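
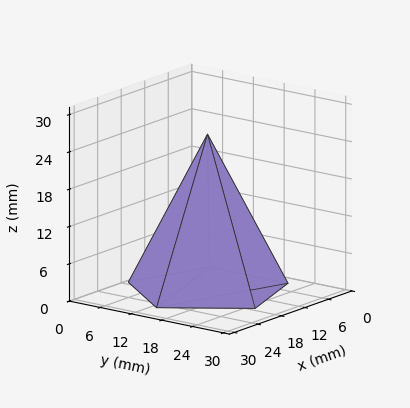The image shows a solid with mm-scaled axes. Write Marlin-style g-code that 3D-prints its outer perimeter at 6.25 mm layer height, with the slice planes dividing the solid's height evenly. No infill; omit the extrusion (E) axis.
Reading the render: the shape is a regular 5-sided pyramid, base circumscribed radius ≈ 13 mm, apex at z ≈ 25 mm (dimensions read to the nearest mm from the axis ticks). For the g-code, the solid's height is divided into equal slices at the stated Δz and each level perimeter traced with G1 moves after a G0 lift.

; perimeter-only toolpath
G21 ; units = mm
G90 ; absolute positioning
G28 ; home
; layer 1
G0 Z6.25
G0 X22.75 Y13.00
G1 X16.02 Y22.27
G1 X5.11 Y18.73
G1 X5.11 Y7.27
G1 X16.02 Y3.73
G1 X22.75 Y13.00
; layer 2
G0 Z12.50
G0 X19.50 Y13.00
G1 X15.01 Y19.18
G1 X7.74 Y16.82
G1 X7.74 Y9.18
G1 X15.01 Y6.82
G1 X19.50 Y13.00
; layer 3
G0 Z18.75
G0 X16.25 Y13.00
G1 X14.00 Y16.09
G1 X10.37 Y14.91
G1 X10.37 Y11.09
G1 X14.00 Y9.91
G1 X16.25 Y13.00
M2 ; end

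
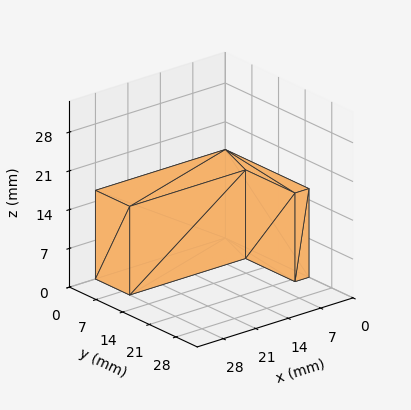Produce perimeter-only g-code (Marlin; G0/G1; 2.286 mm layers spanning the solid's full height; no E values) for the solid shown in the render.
Reading the render: the shape is an L-shaped prism: outer 28 × 22 mm, arm thicknesses ≈ 9 mm (horizontal) and 3 mm (vertical), extruded 16 mm in z (dimensions read to the nearest mm from the axis ticks). For the g-code, the solid's height is divided into equal slices at the stated Δz and each level perimeter traced with G1 moves after a G0 lift.

; perimeter-only toolpath
G21 ; units = mm
G90 ; absolute positioning
G28 ; home
; layer 1
G0 Z2.286
G0 X0.000 Y0.000
G1 X28.000 Y0.000
G1 X28.000 Y9.000
G1 X3.000 Y9.000
G1 X3.000 Y22.000
G1 X0.000 Y22.000
G1 X0.000 Y0.000
; layer 2
G0 Z4.571
G0 X0.000 Y0.000
G1 X28.000 Y0.000
G1 X28.000 Y9.000
G1 X3.000 Y9.000
G1 X3.000 Y22.000
G1 X0.000 Y22.000
G1 X0.000 Y0.000
; layer 3
G0 Z6.857
G0 X0.000 Y0.000
G1 X28.000 Y0.000
G1 X28.000 Y9.000
G1 X3.000 Y9.000
G1 X3.000 Y22.000
G1 X0.000 Y22.000
G1 X0.000 Y0.000
; layer 4
G0 Z9.143
G0 X0.000 Y0.000
G1 X28.000 Y0.000
G1 X28.000 Y9.000
G1 X3.000 Y9.000
G1 X3.000 Y22.000
G1 X0.000 Y22.000
G1 X0.000 Y0.000
; layer 5
G0 Z11.429
G0 X0.000 Y0.000
G1 X28.000 Y0.000
G1 X28.000 Y9.000
G1 X3.000 Y9.000
G1 X3.000 Y22.000
G1 X0.000 Y22.000
G1 X0.000 Y0.000
; layer 6
G0 Z13.714
G0 X0.000 Y0.000
G1 X28.000 Y0.000
G1 X28.000 Y9.000
G1 X3.000 Y9.000
G1 X3.000 Y22.000
G1 X0.000 Y22.000
G1 X0.000 Y0.000
; layer 7
G0 Z16.000
G0 X0.000 Y0.000
G1 X28.000 Y0.000
G1 X28.000 Y9.000
G1 X3.000 Y9.000
G1 X3.000 Y22.000
G1 X0.000 Y22.000
G1 X0.000 Y0.000
M2 ; end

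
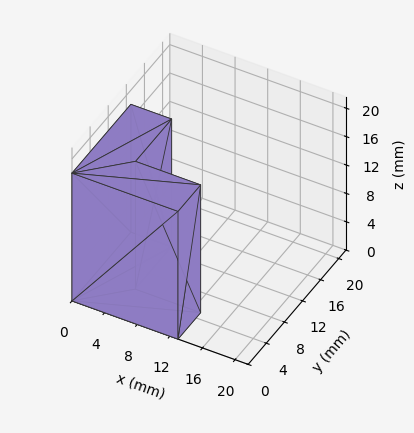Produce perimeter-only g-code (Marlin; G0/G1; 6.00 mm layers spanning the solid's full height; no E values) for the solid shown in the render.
Reading the render: the shape is an L-shaped prism: outer 13 × 13 mm, arm thicknesses ≈ 5 mm (horizontal) and 5 mm (vertical), extruded 18 mm in z (dimensions read to the nearest mm from the axis ticks). For the g-code, the solid's height is divided into equal slices at the stated Δz and each level perimeter traced with G1 moves after a G0 lift.

; perimeter-only toolpath
G21 ; units = mm
G90 ; absolute positioning
G28 ; home
; layer 1
G0 Z6.00
G0 X0.00 Y0.00
G1 X13.00 Y0.00
G1 X13.00 Y5.00
G1 X5.00 Y5.00
G1 X5.00 Y13.00
G1 X0.00 Y13.00
G1 X0.00 Y0.00
; layer 2
G0 Z12.00
G0 X0.00 Y0.00
G1 X13.00 Y0.00
G1 X13.00 Y5.00
G1 X5.00 Y5.00
G1 X5.00 Y13.00
G1 X0.00 Y13.00
G1 X0.00 Y0.00
; layer 3
G0 Z18.00
G0 X0.00 Y0.00
G1 X13.00 Y0.00
G1 X13.00 Y5.00
G1 X5.00 Y5.00
G1 X5.00 Y13.00
G1 X0.00 Y13.00
G1 X0.00 Y0.00
M2 ; end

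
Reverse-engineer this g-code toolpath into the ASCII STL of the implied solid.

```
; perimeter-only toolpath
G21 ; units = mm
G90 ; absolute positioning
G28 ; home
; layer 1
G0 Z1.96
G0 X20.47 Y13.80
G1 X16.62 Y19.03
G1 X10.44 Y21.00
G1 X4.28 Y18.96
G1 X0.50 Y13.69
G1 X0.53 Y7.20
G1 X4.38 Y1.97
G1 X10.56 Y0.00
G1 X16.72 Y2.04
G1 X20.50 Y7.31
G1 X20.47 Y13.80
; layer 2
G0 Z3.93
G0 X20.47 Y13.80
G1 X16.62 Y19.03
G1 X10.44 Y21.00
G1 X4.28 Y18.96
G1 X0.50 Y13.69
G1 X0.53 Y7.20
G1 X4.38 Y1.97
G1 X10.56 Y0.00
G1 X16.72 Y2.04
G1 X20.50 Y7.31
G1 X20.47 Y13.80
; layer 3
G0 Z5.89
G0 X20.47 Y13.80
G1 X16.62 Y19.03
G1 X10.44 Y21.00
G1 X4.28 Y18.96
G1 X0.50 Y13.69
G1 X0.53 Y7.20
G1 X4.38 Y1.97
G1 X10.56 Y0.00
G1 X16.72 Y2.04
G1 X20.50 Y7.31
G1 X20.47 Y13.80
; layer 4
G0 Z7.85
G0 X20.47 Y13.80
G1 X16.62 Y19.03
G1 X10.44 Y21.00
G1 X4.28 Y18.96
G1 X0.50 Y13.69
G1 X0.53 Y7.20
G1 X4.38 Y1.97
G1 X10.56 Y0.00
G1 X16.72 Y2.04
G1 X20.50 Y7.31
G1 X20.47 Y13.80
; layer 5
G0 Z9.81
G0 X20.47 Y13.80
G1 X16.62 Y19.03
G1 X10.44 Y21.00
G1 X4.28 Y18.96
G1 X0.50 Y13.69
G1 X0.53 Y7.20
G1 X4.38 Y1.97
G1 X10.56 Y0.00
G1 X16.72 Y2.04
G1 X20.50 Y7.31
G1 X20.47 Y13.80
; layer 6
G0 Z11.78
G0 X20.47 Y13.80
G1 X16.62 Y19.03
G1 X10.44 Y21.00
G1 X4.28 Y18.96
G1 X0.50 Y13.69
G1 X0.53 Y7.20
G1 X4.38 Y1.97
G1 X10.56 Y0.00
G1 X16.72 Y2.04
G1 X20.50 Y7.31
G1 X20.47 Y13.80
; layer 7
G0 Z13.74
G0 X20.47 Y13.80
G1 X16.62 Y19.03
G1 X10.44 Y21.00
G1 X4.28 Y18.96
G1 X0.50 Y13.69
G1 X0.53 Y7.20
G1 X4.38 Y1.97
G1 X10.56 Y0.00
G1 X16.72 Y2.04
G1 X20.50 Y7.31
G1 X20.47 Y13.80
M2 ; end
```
solid part
  facet normal 0.0000 0.0000 -1.0000
    outer loop
      vertex 10.44 21.00 0.00
      vertex 16.62 19.03 0.00
      vertex 20.47 13.80 0.00
    endloop
  endfacet
  facet normal 0.0000 0.0000 -1.0000
    outer loop
      vertex 4.28 18.96 0.00
      vertex 10.44 21.00 0.00
      vertex 20.47 13.80 0.00
    endloop
  endfacet
  facet normal 0.0000 0.0000 -1.0000
    outer loop
      vertex 0.50 13.69 0.00
      vertex 4.28 18.96 0.00
      vertex 20.47 13.80 0.00
    endloop
  endfacet
  facet normal 0.0000 0.0000 -1.0000
    outer loop
      vertex 0.53 7.20 0.00
      vertex 0.50 13.69 0.00
      vertex 20.47 13.80 0.00
    endloop
  endfacet
  facet normal 0.0000 0.0000 -1.0000
    outer loop
      vertex 4.38 1.97 0.00
      vertex 0.53 7.20 0.00
      vertex 20.47 13.80 0.00
    endloop
  endfacet
  facet normal 0.0000 0.0000 -1.0000
    outer loop
      vertex 10.56 0.00 0.00
      vertex 4.38 1.97 0.00
      vertex 20.47 13.80 0.00
    endloop
  endfacet
  facet normal 0.0000 0.0000 -1.0000
    outer loop
      vertex 16.72 2.04 0.00
      vertex 10.56 0.00 0.00
      vertex 20.47 13.80 0.00
    endloop
  endfacet
  facet normal 0.0000 0.0000 -1.0000
    outer loop
      vertex 20.50 7.31 0.00
      vertex 16.72 2.04 0.00
      vertex 20.47 13.80 0.00
    endloop
  endfacet
  facet normal 0.0000 0.0000 1.0000
    outer loop
      vertex 20.47 13.80 13.74
      vertex 16.62 19.03 13.74
      vertex 10.44 21.00 13.74
    endloop
  endfacet
  facet normal 0.0000 0.0000 1.0000
    outer loop
      vertex 20.47 13.80 13.74
      vertex 10.44 21.00 13.74
      vertex 4.28 18.96 13.74
    endloop
  endfacet
  facet normal 0.0000 0.0000 1.0000
    outer loop
      vertex 20.47 13.80 13.74
      vertex 4.28 18.96 13.74
      vertex 0.50 13.69 13.74
    endloop
  endfacet
  facet normal 0.0000 0.0000 1.0000
    outer loop
      vertex 20.47 13.80 13.74
      vertex 0.50 13.69 13.74
      vertex 0.53 7.20 13.74
    endloop
  endfacet
  facet normal 0.0000 0.0000 1.0000
    outer loop
      vertex 20.47 13.80 13.74
      vertex 0.53 7.20 13.74
      vertex 4.38 1.97 13.74
    endloop
  endfacet
  facet normal 0.0000 0.0000 1.0000
    outer loop
      vertex 20.47 13.80 13.74
      vertex 4.38 1.97 13.74
      vertex 10.56 0.00 13.74
    endloop
  endfacet
  facet normal 0.0000 0.0000 1.0000
    outer loop
      vertex 20.47 13.80 13.74
      vertex 10.56 0.00 13.74
      vertex 16.72 2.04 13.74
    endloop
  endfacet
  facet normal 0.0000 0.0000 1.0000
    outer loop
      vertex 20.47 13.80 13.74
      vertex 16.72 2.04 13.74
      vertex 20.50 7.31 13.74
    endloop
  endfacet
  facet normal 0.8053 0.5928 0.0000
    outer loop
      vertex 20.47 13.80 0.00
      vertex 16.62 19.03 0.00
      vertex 16.62 19.03 13.74
    endloop
  endfacet
  facet normal 0.8053 0.5928 0.0000
    outer loop
      vertex 20.47 13.80 0.00
      vertex 16.62 19.03 13.74
      vertex 20.47 13.80 13.74
    endloop
  endfacet
  facet normal 0.3037 0.9528 0.0000
    outer loop
      vertex 16.62 19.03 0.00
      vertex 10.44 21.00 0.00
      vertex 10.44 21.00 13.74
    endloop
  endfacet
  facet normal 0.3037 0.9528 0.0000
    outer loop
      vertex 16.62 19.03 0.00
      vertex 10.44 21.00 13.74
      vertex 16.62 19.03 13.74
    endloop
  endfacet
  facet normal -0.3144 0.9493 0.0000
    outer loop
      vertex 10.44 21.00 0.00
      vertex 4.28 18.96 0.00
      vertex 4.28 18.96 13.74
    endloop
  endfacet
  facet normal -0.3144 0.9493 0.0000
    outer loop
      vertex 10.44 21.00 0.00
      vertex 4.28 18.96 13.74
      vertex 10.44 21.00 13.74
    endloop
  endfacet
  facet normal -0.8126 0.5828 0.0000
    outer loop
      vertex 4.28 18.96 0.00
      vertex 0.50 13.69 0.00
      vertex 0.50 13.69 13.74
    endloop
  endfacet
  facet normal -0.8126 0.5828 0.0000
    outer loop
      vertex 4.28 18.96 0.00
      vertex 0.50 13.69 13.74
      vertex 4.28 18.96 13.74
    endloop
  endfacet
  facet normal -1.0000 -0.0046 0.0000
    outer loop
      vertex 0.50 13.69 0.00
      vertex 0.53 7.20 0.00
      vertex 0.53 7.20 13.74
    endloop
  endfacet
  facet normal -1.0000 -0.0046 0.0000
    outer loop
      vertex 0.50 13.69 0.00
      vertex 0.53 7.20 13.74
      vertex 0.50 13.69 13.74
    endloop
  endfacet
  facet normal -0.8053 -0.5928 0.0000
    outer loop
      vertex 0.53 7.20 0.00
      vertex 4.38 1.97 0.00
      vertex 4.38 1.97 13.74
    endloop
  endfacet
  facet normal -0.8053 -0.5928 0.0000
    outer loop
      vertex 0.53 7.20 0.00
      vertex 4.38 1.97 13.74
      vertex 0.53 7.20 13.74
    endloop
  endfacet
  facet normal -0.3037 -0.9528 0.0000
    outer loop
      vertex 4.38 1.97 0.00
      vertex 10.56 0.00 0.00
      vertex 10.56 0.00 13.74
    endloop
  endfacet
  facet normal -0.3037 -0.9528 0.0000
    outer loop
      vertex 4.38 1.97 0.00
      vertex 10.56 0.00 13.74
      vertex 4.38 1.97 13.74
    endloop
  endfacet
  facet normal 0.3144 -0.9493 0.0000
    outer loop
      vertex 10.56 0.00 0.00
      vertex 16.72 2.04 0.00
      vertex 16.72 2.04 13.74
    endloop
  endfacet
  facet normal 0.3144 -0.9493 0.0000
    outer loop
      vertex 10.56 0.00 0.00
      vertex 16.72 2.04 13.74
      vertex 10.56 0.00 13.74
    endloop
  endfacet
  facet normal 0.8126 -0.5828 0.0000
    outer loop
      vertex 16.72 2.04 0.00
      vertex 20.50 7.31 0.00
      vertex 20.50 7.31 13.74
    endloop
  endfacet
  facet normal 0.8126 -0.5828 0.0000
    outer loop
      vertex 16.72 2.04 0.00
      vertex 20.50 7.31 13.74
      vertex 16.72 2.04 13.74
    endloop
  endfacet
  facet normal 1.0000 0.0046 0.0000
    outer loop
      vertex 20.50 7.31 0.00
      vertex 20.47 13.80 0.00
      vertex 20.47 13.80 13.74
    endloop
  endfacet
  facet normal 1.0000 0.0046 0.0000
    outer loop
      vertex 20.50 7.31 0.00
      vertex 20.47 13.80 13.74
      vertex 20.50 7.31 13.74
    endloop
  endfacet
endsolid part

The G0 Z moves step by Δz≈1.96 mm. Every layer's G1 loop is the same polygon, so the solid is a straight extrusion of it from z=0 to z≈13.7. Closing with flat bottom and top caps and triangulating gives 36 facets — a regular 10-sided prism (a cylinder approximated with 10 flat sides), circumscribed radius ≈ 10.5 mm, height ≈ 13.7 mm.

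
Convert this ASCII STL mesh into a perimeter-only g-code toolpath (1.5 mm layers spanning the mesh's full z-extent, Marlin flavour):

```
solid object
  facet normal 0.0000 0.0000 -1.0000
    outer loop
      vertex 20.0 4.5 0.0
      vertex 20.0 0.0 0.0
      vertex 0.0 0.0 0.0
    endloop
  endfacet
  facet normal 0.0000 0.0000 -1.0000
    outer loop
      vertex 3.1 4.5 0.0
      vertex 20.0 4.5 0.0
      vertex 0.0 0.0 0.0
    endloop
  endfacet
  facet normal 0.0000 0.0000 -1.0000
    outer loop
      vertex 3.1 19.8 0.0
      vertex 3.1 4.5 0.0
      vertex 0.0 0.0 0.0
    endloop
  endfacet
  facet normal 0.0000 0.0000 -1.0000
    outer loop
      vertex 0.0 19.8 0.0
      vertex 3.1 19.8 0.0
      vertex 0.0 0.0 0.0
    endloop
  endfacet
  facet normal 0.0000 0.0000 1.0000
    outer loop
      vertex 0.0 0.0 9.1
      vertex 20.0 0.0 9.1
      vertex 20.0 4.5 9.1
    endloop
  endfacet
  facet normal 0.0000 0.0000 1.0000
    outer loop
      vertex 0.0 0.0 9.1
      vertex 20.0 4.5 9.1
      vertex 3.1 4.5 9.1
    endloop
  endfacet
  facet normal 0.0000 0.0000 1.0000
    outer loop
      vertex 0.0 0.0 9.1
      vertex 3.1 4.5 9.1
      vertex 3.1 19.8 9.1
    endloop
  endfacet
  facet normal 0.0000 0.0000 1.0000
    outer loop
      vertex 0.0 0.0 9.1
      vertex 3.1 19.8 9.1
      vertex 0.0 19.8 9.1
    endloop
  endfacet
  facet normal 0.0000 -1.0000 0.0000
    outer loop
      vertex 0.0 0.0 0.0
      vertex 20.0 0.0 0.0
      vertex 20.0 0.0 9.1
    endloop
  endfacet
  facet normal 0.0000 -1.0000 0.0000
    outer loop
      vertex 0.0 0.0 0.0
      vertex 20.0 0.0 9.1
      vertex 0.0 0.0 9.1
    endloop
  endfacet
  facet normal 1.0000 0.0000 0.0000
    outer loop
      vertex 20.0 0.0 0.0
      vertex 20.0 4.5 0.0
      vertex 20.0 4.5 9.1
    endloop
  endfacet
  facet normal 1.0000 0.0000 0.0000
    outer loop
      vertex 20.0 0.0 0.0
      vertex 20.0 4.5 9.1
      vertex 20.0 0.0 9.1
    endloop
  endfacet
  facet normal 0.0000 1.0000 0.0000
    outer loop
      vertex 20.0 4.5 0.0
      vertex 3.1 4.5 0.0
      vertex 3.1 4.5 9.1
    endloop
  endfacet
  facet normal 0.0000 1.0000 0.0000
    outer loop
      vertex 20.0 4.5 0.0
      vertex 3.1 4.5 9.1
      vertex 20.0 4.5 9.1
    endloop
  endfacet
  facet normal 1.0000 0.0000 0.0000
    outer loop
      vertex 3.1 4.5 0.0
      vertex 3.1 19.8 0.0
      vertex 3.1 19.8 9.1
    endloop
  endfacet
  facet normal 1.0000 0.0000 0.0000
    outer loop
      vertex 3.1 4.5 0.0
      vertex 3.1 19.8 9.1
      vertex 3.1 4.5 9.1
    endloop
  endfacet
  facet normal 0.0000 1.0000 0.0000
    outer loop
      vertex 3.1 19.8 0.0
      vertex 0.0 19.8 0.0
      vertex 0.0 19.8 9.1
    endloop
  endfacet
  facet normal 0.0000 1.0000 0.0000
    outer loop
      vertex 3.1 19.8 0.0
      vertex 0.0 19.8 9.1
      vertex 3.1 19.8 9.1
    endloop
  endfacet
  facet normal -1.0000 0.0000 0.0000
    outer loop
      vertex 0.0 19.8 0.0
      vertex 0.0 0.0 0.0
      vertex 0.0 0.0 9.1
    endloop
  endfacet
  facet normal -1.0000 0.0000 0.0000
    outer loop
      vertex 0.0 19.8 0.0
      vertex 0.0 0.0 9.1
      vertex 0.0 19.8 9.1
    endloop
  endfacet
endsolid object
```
; perimeter-only toolpath
G21 ; units = mm
G90 ; absolute positioning
G28 ; home
; layer 1
G0 Z1.5
G0 X0.0 Y0.0
G1 X20.0 Y0.0
G1 X20.0 Y4.5
G1 X3.1 Y4.5
G1 X3.1 Y19.8
G1 X0.0 Y19.8
G1 X0.0 Y0.0
; layer 2
G0 Z3.0
G0 X0.0 Y0.0
G1 X20.0 Y0.0
G1 X20.0 Y4.5
G1 X3.1 Y4.5
G1 X3.1 Y19.8
G1 X0.0 Y19.8
G1 X0.0 Y0.0
; layer 3
G0 Z4.5
G0 X0.0 Y0.0
G1 X20.0 Y0.0
G1 X20.0 Y4.5
G1 X3.1 Y4.5
G1 X3.1 Y19.8
G1 X0.0 Y19.8
G1 X0.0 Y0.0
; layer 4
G0 Z6.1
G0 X0.0 Y0.0
G1 X20.0 Y0.0
G1 X20.0 Y4.5
G1 X3.1 Y4.5
G1 X3.1 Y19.8
G1 X0.0 Y19.8
G1 X0.0 Y0.0
; layer 5
G0 Z7.6
G0 X0.0 Y0.0
G1 X20.0 Y0.0
G1 X20.0 Y4.5
G1 X3.1 Y4.5
G1 X3.1 Y19.8
G1 X0.0 Y19.8
G1 X0.0 Y0.0
; layer 6
G0 Z9.1
G0 X0.0 Y0.0
G1 X20.0 Y0.0
G1 X20.0 Y4.5
G1 X3.1 Y4.5
G1 X3.1 Y19.8
G1 X0.0 Y19.8
G1 X0.0 Y0.0
M2 ; end

The solid is an L-shaped prism: outer 20 × 19.8 mm, arm thicknesses ≈ 4.5 mm (horizontal) and 3.1 mm (vertical), extruded 9.1 mm in z. Slicing at Δz = 1.5 mm — 6 equal slices spanning the solid's height, so layer i sits at z = i·h/6 — gives 6 non-empty perimeters. Each is a 6-segment closed polygon; G0 lifts to the layer z and rapids to the start vertex, then G1 traces the edges.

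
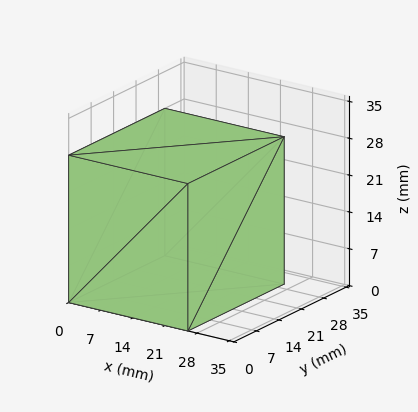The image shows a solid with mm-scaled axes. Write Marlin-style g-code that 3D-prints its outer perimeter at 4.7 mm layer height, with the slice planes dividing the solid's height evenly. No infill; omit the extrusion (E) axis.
Reading the render: the shape is a rectangular box, roughly 26 × 30 mm footprint and 28 mm tall (dimensions read to the nearest mm from the axis ticks). For the g-code, the solid's height is divided into equal slices at the stated Δz and each level perimeter traced with G1 moves after a G0 lift.

; perimeter-only toolpath
G21 ; units = mm
G90 ; absolute positioning
G28 ; home
; layer 1
G0 Z4.7
G0 X0.0 Y0.0
G1 X26.0 Y0.0
G1 X26.0 Y30.0
G1 X0.0 Y30.0
G1 X0.0 Y0.0
; layer 2
G0 Z9.3
G0 X0.0 Y0.0
G1 X26.0 Y0.0
G1 X26.0 Y30.0
G1 X0.0 Y30.0
G1 X0.0 Y0.0
; layer 3
G0 Z14.0
G0 X0.0 Y0.0
G1 X26.0 Y0.0
G1 X26.0 Y30.0
G1 X0.0 Y30.0
G1 X0.0 Y0.0
; layer 4
G0 Z18.7
G0 X0.0 Y0.0
G1 X26.0 Y0.0
G1 X26.0 Y30.0
G1 X0.0 Y30.0
G1 X0.0 Y0.0
; layer 5
G0 Z23.3
G0 X0.0 Y0.0
G1 X26.0 Y0.0
G1 X26.0 Y30.0
G1 X0.0 Y30.0
G1 X0.0 Y0.0
; layer 6
G0 Z28.0
G0 X0.0 Y0.0
G1 X26.0 Y0.0
G1 X26.0 Y30.0
G1 X0.0 Y30.0
G1 X0.0 Y0.0
M2 ; end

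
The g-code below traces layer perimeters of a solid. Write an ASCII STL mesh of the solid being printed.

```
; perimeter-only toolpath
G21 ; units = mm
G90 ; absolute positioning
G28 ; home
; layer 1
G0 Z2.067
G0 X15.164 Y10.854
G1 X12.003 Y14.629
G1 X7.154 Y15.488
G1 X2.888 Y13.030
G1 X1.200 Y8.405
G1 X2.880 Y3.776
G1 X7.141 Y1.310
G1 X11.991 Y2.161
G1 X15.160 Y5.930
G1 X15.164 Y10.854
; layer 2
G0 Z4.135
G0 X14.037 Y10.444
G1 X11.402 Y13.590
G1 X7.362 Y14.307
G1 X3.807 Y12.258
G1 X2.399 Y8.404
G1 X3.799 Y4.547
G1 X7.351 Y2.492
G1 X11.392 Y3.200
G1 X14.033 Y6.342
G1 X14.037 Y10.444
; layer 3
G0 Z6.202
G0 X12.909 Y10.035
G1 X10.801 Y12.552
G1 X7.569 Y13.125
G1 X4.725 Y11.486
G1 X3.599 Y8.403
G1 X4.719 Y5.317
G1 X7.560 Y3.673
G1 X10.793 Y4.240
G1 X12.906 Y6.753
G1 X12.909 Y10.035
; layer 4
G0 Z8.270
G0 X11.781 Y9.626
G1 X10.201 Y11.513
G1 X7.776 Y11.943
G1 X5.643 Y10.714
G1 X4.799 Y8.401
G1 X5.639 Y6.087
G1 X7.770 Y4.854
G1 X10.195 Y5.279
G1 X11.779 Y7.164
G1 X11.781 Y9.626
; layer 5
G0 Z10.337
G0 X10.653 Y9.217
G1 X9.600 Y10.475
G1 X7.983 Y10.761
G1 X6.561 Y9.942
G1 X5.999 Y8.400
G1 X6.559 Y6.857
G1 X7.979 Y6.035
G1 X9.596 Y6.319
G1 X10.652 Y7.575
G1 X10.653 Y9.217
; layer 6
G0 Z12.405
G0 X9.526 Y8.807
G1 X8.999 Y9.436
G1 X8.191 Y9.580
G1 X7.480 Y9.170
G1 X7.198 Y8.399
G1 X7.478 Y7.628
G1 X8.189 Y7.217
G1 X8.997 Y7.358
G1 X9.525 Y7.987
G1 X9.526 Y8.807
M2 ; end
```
solid part
  facet normal 0.0000 0.0000 -1.0000
    outer loop
      vertex 6.947 16.670 0.000
      vertex 12.604 15.667 0.000
      vertex 16.292 11.263 0.000
    endloop
  endfacet
  facet normal 0.0000 0.0000 -1.0000
    outer loop
      vertex 1.970 13.802 0.000
      vertex 6.947 16.670 0.000
      vertex 16.292 11.263 0.000
    endloop
  endfacet
  facet normal 0.0000 0.0000 -1.0000
    outer loop
      vertex 0.000 8.406 0.000
      vertex 1.970 13.802 0.000
      vertex 16.292 11.263 0.000
    endloop
  endfacet
  facet normal 0.0000 0.0000 -1.0000
    outer loop
      vertex 1.960 3.006 0.000
      vertex 0.000 8.406 0.000
      vertex 16.292 11.263 0.000
    endloop
  endfacet
  facet normal 0.0000 0.0000 -1.0000
    outer loop
      vertex 6.932 0.129 0.000
      vertex 1.960 3.006 0.000
      vertex 16.292 11.263 0.000
    endloop
  endfacet
  facet normal 0.0000 0.0000 -1.0000
    outer loop
      vertex 12.590 1.121 0.000
      vertex 6.932 0.129 0.000
      vertex 16.292 11.263 0.000
    endloop
  endfacet
  facet normal 0.0000 0.0000 -1.0000
    outer loop
      vertex 16.287 5.519 0.000
      vertex 12.590 1.121 0.000
      vertex 16.292 11.263 0.000
    endloop
  endfacet
  facet normal 0.6731 0.5637 0.4787
    outer loop
      vertex 16.292 11.263 0.000
      vertex 12.604 15.667 0.000
      vertex 8.398 8.398 14.472
    endloop
  endfacet
  facet normal 0.1533 0.8645 0.4788
    outer loop
      vertex 12.604 15.667 0.000
      vertex 6.947 16.670 0.000
      vertex 8.398 8.398 14.472
    endloop
  endfacet
  facet normal -0.4383 0.7607 0.4788
    outer loop
      vertex 6.947 16.670 0.000
      vertex 1.970 13.802 0.000
      vertex 8.398 8.398 14.472
    endloop
  endfacet
  facet normal -0.8247 0.3011 0.4787
    outer loop
      vertex 1.970 13.802 0.000
      vertex 0.000 8.406 0.000
      vertex 8.398 8.398 14.472
    endloop
  endfacet
  facet normal -0.8253 -0.2995 0.4787
    outer loop
      vertex 0.000 8.406 0.000
      vertex 1.960 3.006 0.000
      vertex 8.398 8.398 14.472
    endloop
  endfacet
  facet normal -0.4397 -0.7599 0.4787
    outer loop
      vertex 1.960 3.006 0.000
      vertex 6.932 0.129 0.000
      vertex 8.398 8.398 14.472
    endloop
  endfacet
  facet normal 0.1516 -0.8648 0.4787
    outer loop
      vertex 6.932 0.129 0.000
      vertex 12.590 1.121 0.000
      vertex 8.398 8.398 14.472
    endloop
  endfacet
  facet normal 0.6721 -0.5649 0.4787
    outer loop
      vertex 12.590 1.121 0.000
      vertex 16.287 5.519 0.000
      vertex 8.398 8.398 14.472
    endloop
  endfacet
  facet normal 0.8780 -0.0008 0.4787
    outer loop
      vertex 16.287 5.519 0.000
      vertex 16.292 11.263 0.000
      vertex 8.398 8.398 14.472
    endloop
  endfacet
endsolid part

The G0 Z moves step by Δz≈2.067 mm. The G1 loops shrink linearly with z, so the solid tapers from its base footprint up to z≈14.5. Closing with a flat bottom cap and the tapered top and triangulating gives 16 facets — a regular 9-sided pyramid, base circumscribed radius ≈ 8.4 mm, apex at z ≈ 14.5 mm.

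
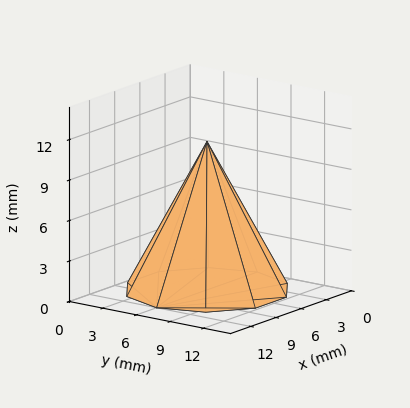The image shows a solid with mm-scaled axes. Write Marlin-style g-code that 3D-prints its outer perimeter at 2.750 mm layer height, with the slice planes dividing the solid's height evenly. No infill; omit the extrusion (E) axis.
Reading the render: the shape is a regular 10-sided pyramid, base circumscribed radius ≈ 6 mm, apex at z ≈ 11 mm (dimensions read to the nearest mm from the axis ticks). For the g-code, the solid's height is divided into equal slices at the stated Δz and each level perimeter traced with G1 moves after a G0 lift.

; perimeter-only toolpath
G21 ; units = mm
G90 ; absolute positioning
G28 ; home
; layer 1
G0 Z2.750
G0 X10.500 Y6.000
G1 X9.640 Y8.645
G1 X7.391 Y10.279
G1 X4.609 Y10.279
G1 X2.359 Y8.645
G1 X1.500 Y6.000
G1 X2.359 Y3.355
G1 X4.609 Y1.720
G1 X7.391 Y1.720
G1 X9.640 Y3.355
G1 X10.500 Y6.000
; layer 2
G0 Z5.500
G0 X9.000 Y6.000
G1 X8.427 Y7.763
G1 X6.927 Y8.853
G1 X5.073 Y8.853
G1 X3.573 Y7.763
G1 X3.000 Y6.000
G1 X3.573 Y4.236
G1 X5.073 Y3.147
G1 X6.927 Y3.147
G1 X8.427 Y4.236
G1 X9.000 Y6.000
; layer 3
G0 Z8.250
G0 X7.500 Y6.000
G1 X7.213 Y6.882
G1 X6.463 Y7.426
G1 X5.537 Y7.426
G1 X4.787 Y6.882
G1 X4.500 Y6.000
G1 X4.787 Y5.118
G1 X5.537 Y4.574
G1 X6.463 Y4.574
G1 X7.213 Y5.118
G1 X7.500 Y6.000
M2 ; end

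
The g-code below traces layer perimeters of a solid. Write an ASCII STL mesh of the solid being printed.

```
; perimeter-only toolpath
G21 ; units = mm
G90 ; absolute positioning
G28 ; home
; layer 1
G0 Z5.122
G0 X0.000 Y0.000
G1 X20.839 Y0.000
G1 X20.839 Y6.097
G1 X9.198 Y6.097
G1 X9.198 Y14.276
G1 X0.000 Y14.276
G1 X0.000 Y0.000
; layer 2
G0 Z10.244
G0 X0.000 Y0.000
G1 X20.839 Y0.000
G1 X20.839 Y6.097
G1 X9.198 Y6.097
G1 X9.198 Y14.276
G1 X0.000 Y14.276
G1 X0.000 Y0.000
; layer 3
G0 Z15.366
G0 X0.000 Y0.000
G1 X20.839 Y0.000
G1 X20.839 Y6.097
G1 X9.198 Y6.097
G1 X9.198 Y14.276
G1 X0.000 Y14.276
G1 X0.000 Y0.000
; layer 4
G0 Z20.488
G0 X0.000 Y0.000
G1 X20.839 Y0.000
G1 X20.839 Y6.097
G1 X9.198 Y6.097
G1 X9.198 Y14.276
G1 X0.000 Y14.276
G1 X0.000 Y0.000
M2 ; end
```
solid part
  facet normal 0.0000 0.0000 -1.0000
    outer loop
      vertex 20.839 6.097 0.000
      vertex 20.839 0.000 0.000
      vertex 0.000 0.000 0.000
    endloop
  endfacet
  facet normal 0.0000 0.0000 -1.0000
    outer loop
      vertex 9.198 6.097 0.000
      vertex 20.839 6.097 0.000
      vertex 0.000 0.000 0.000
    endloop
  endfacet
  facet normal 0.0000 0.0000 -1.0000
    outer loop
      vertex 9.198 14.276 0.000
      vertex 9.198 6.097 0.000
      vertex 0.000 0.000 0.000
    endloop
  endfacet
  facet normal 0.0000 0.0000 -1.0000
    outer loop
      vertex 0.000 14.276 0.000
      vertex 9.198 14.276 0.000
      vertex 0.000 0.000 0.000
    endloop
  endfacet
  facet normal 0.0000 0.0000 1.0000
    outer loop
      vertex 0.000 0.000 20.488
      vertex 20.839 0.000 20.488
      vertex 20.839 6.097 20.488
    endloop
  endfacet
  facet normal 0.0000 0.0000 1.0000
    outer loop
      vertex 0.000 0.000 20.488
      vertex 20.839 6.097 20.488
      vertex 9.198 6.097 20.488
    endloop
  endfacet
  facet normal 0.0000 0.0000 1.0000
    outer loop
      vertex 0.000 0.000 20.488
      vertex 9.198 6.097 20.488
      vertex 9.198 14.276 20.488
    endloop
  endfacet
  facet normal 0.0000 0.0000 1.0000
    outer loop
      vertex 0.000 0.000 20.488
      vertex 9.198 14.276 20.488
      vertex 0.000 14.276 20.488
    endloop
  endfacet
  facet normal 0.0000 -1.0000 0.0000
    outer loop
      vertex 0.000 0.000 0.000
      vertex 20.839 0.000 0.000
      vertex 20.839 0.000 20.488
    endloop
  endfacet
  facet normal 0.0000 -1.0000 0.0000
    outer loop
      vertex 0.000 0.000 0.000
      vertex 20.839 0.000 20.488
      vertex 0.000 0.000 20.488
    endloop
  endfacet
  facet normal 1.0000 0.0000 0.0000
    outer loop
      vertex 20.839 0.000 0.000
      vertex 20.839 6.097 0.000
      vertex 20.839 6.097 20.488
    endloop
  endfacet
  facet normal 1.0000 0.0000 0.0000
    outer loop
      vertex 20.839 0.000 0.000
      vertex 20.839 6.097 20.488
      vertex 20.839 0.000 20.488
    endloop
  endfacet
  facet normal 0.0000 1.0000 0.0000
    outer loop
      vertex 20.839 6.097 0.000
      vertex 9.198 6.097 0.000
      vertex 9.198 6.097 20.488
    endloop
  endfacet
  facet normal 0.0000 1.0000 0.0000
    outer loop
      vertex 20.839 6.097 0.000
      vertex 9.198 6.097 20.488
      vertex 20.839 6.097 20.488
    endloop
  endfacet
  facet normal 1.0000 0.0000 0.0000
    outer loop
      vertex 9.198 6.097 0.000
      vertex 9.198 14.276 0.000
      vertex 9.198 14.276 20.488
    endloop
  endfacet
  facet normal 1.0000 0.0000 0.0000
    outer loop
      vertex 9.198 6.097 0.000
      vertex 9.198 14.276 20.488
      vertex 9.198 6.097 20.488
    endloop
  endfacet
  facet normal 0.0000 1.0000 0.0000
    outer loop
      vertex 9.198 14.276 0.000
      vertex 0.000 14.276 0.000
      vertex 0.000 14.276 20.488
    endloop
  endfacet
  facet normal 0.0000 1.0000 0.0000
    outer loop
      vertex 9.198 14.276 0.000
      vertex 0.000 14.276 20.488
      vertex 9.198 14.276 20.488
    endloop
  endfacet
  facet normal -1.0000 0.0000 0.0000
    outer loop
      vertex 0.000 14.276 0.000
      vertex 0.000 0.000 0.000
      vertex 0.000 0.000 20.488
    endloop
  endfacet
  facet normal -1.0000 0.0000 0.0000
    outer loop
      vertex 0.000 14.276 0.000
      vertex 0.000 0.000 20.488
      vertex 0.000 14.276 20.488
    endloop
  endfacet
endsolid part

The G0 Z moves step by Δz≈5.122 mm. Every layer's G1 loop is the same polygon, so the solid is a straight extrusion of it from z=0 to z≈20.5. Closing with flat bottom and top caps and triangulating gives 20 facets — an L-shaped prism: outer 20.8 × 14.3 mm, arm thicknesses ≈ 6.1 mm (horizontal) and 9.2 mm (vertical), extruded 20.5 mm in z.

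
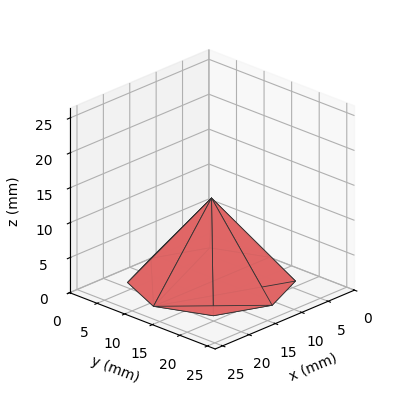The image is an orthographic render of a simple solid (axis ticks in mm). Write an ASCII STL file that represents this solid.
Reading the render: the shape is a regular 8-sided pyramid, base circumscribed radius ≈ 11 mm, apex at z ≈ 12 mm (dimensions read to the nearest mm from the axis ticks). For the STL, each face is triangulated and given an outward normal.

solid part
  facet normal 0.0000 0.0000 -1.0000
    outer loop
      vertex 11.000 22.000 0.000
      vertex 18.778 18.778 0.000
      vertex 22.000 11.000 0.000
    endloop
  endfacet
  facet normal 0.0000 0.0000 -1.0000
    outer loop
      vertex 3.222 18.778 0.000
      vertex 11.000 22.000 0.000
      vertex 22.000 11.000 0.000
    endloop
  endfacet
  facet normal 0.0000 0.0000 -1.0000
    outer loop
      vertex 0.000 11.000 0.000
      vertex 3.222 18.778 0.000
      vertex 22.000 11.000 0.000
    endloop
  endfacet
  facet normal 0.0000 0.0000 -1.0000
    outer loop
      vertex 3.222 3.222 0.000
      vertex 0.000 11.000 0.000
      vertex 22.000 11.000 0.000
    endloop
  endfacet
  facet normal 0.0000 0.0000 -1.0000
    outer loop
      vertex 11.000 0.000 0.000
      vertex 3.222 3.222 0.000
      vertex 22.000 11.000 0.000
    endloop
  endfacet
  facet normal 0.0000 0.0000 -1.0000
    outer loop
      vertex 18.778 3.222 0.000
      vertex 11.000 0.000 0.000
      vertex 22.000 11.000 0.000
    endloop
  endfacet
  facet normal 0.7050 0.2920 0.6463
    outer loop
      vertex 22.000 11.000 0.000
      vertex 18.778 18.778 0.000
      vertex 11.000 11.000 12.000
    endloop
  endfacet
  facet normal 0.2920 0.7050 0.6463
    outer loop
      vertex 18.778 18.778 0.000
      vertex 11.000 22.000 0.000
      vertex 11.000 11.000 12.000
    endloop
  endfacet
  facet normal -0.2920 0.7050 0.6463
    outer loop
      vertex 11.000 22.000 0.000
      vertex 3.222 18.778 0.000
      vertex 11.000 11.000 12.000
    endloop
  endfacet
  facet normal -0.7050 0.2920 0.6463
    outer loop
      vertex 3.222 18.778 0.000
      vertex 0.000 11.000 0.000
      vertex 11.000 11.000 12.000
    endloop
  endfacet
  facet normal -0.7050 -0.2920 0.6463
    outer loop
      vertex 0.000 11.000 0.000
      vertex 3.222 3.222 0.000
      vertex 11.000 11.000 12.000
    endloop
  endfacet
  facet normal -0.2920 -0.7050 0.6463
    outer loop
      vertex 3.222 3.222 0.000
      vertex 11.000 0.000 0.000
      vertex 11.000 11.000 12.000
    endloop
  endfacet
  facet normal 0.2920 -0.7050 0.6463
    outer loop
      vertex 11.000 0.000 0.000
      vertex 18.778 3.222 0.000
      vertex 11.000 11.000 12.000
    endloop
  endfacet
  facet normal 0.7050 -0.2920 0.6463
    outer loop
      vertex 18.778 3.222 0.000
      vertex 22.000 11.000 0.000
      vertex 11.000 11.000 12.000
    endloop
  endfacet
endsolid part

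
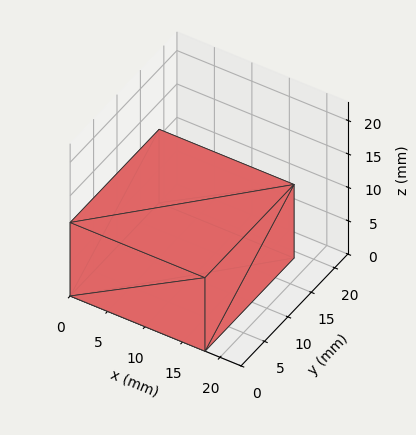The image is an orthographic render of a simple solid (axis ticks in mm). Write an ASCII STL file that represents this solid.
Reading the render: the shape is a rectangular box, roughly 18 × 19 mm footprint and 11 mm tall (dimensions read to the nearest mm from the axis ticks). For the STL, each face is triangulated and given an outward normal.

solid part
  facet normal 0.0000 0.0000 -1.0000
    outer loop
      vertex 18.000 19.000 0.000
      vertex 18.000 0.000 0.000
      vertex 0.000 0.000 0.000
    endloop
  endfacet
  facet normal 0.0000 0.0000 -1.0000
    outer loop
      vertex 0.000 19.000 0.000
      vertex 18.000 19.000 0.000
      vertex 0.000 0.000 0.000
    endloop
  endfacet
  facet normal 0.0000 0.0000 1.0000
    outer loop
      vertex 0.000 0.000 11.000
      vertex 18.000 0.000 11.000
      vertex 18.000 19.000 11.000
    endloop
  endfacet
  facet normal 0.0000 0.0000 1.0000
    outer loop
      vertex 0.000 0.000 11.000
      vertex 18.000 19.000 11.000
      vertex 0.000 19.000 11.000
    endloop
  endfacet
  facet normal 0.0000 -1.0000 0.0000
    outer loop
      vertex 0.000 0.000 0.000
      vertex 18.000 0.000 0.000
      vertex 18.000 0.000 11.000
    endloop
  endfacet
  facet normal 0.0000 -1.0000 0.0000
    outer loop
      vertex 0.000 0.000 0.000
      vertex 18.000 0.000 11.000
      vertex 0.000 0.000 11.000
    endloop
  endfacet
  facet normal 0.0000 1.0000 0.0000
    outer loop
      vertex 18.000 19.000 11.000
      vertex 18.000 19.000 0.000
      vertex 0.000 19.000 0.000
    endloop
  endfacet
  facet normal 0.0000 1.0000 0.0000
    outer loop
      vertex 0.000 19.000 11.000
      vertex 18.000 19.000 11.000
      vertex 0.000 19.000 0.000
    endloop
  endfacet
  facet normal -1.0000 0.0000 0.0000
    outer loop
      vertex 0.000 19.000 11.000
      vertex 0.000 19.000 0.000
      vertex 0.000 0.000 0.000
    endloop
  endfacet
  facet normal -1.0000 0.0000 0.0000
    outer loop
      vertex 0.000 0.000 11.000
      vertex 0.000 19.000 11.000
      vertex 0.000 0.000 0.000
    endloop
  endfacet
  facet normal 1.0000 0.0000 0.0000
    outer loop
      vertex 18.000 0.000 0.000
      vertex 18.000 19.000 0.000
      vertex 18.000 19.000 11.000
    endloop
  endfacet
  facet normal 1.0000 0.0000 0.0000
    outer loop
      vertex 18.000 0.000 0.000
      vertex 18.000 19.000 11.000
      vertex 18.000 0.000 11.000
    endloop
  endfacet
endsolid part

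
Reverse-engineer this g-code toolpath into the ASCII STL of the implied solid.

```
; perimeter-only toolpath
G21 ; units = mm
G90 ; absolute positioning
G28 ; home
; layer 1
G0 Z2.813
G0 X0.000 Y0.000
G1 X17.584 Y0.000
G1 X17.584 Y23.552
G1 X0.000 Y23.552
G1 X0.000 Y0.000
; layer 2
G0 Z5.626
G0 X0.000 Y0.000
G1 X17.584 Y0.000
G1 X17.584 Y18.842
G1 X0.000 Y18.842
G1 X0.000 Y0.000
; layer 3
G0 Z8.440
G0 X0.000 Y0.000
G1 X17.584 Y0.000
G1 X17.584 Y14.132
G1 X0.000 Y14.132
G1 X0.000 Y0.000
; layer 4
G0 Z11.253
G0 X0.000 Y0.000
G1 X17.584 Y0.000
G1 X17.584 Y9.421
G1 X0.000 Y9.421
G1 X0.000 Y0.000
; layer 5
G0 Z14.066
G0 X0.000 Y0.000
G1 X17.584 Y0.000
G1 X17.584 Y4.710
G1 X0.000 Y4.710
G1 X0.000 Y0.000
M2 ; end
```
solid part
  facet normal 0.0000 0.0000 -1.0000
    outer loop
      vertex 17.584 28.263 0.000
      vertex 17.584 0.000 0.000
      vertex 0.000 0.000 0.000
    endloop
  endfacet
  facet normal 0.0000 0.0000 -1.0000
    outer loop
      vertex 0.000 28.263 0.000
      vertex 17.584 28.263 0.000
      vertex 0.000 0.000 0.000
    endloop
  endfacet
  facet normal 0.0000 -1.0000 0.0000
    outer loop
      vertex 0.000 0.000 0.000
      vertex 17.584 0.000 0.000
      vertex 17.584 0.000 16.879
    endloop
  endfacet
  facet normal 0.0000 -1.0000 0.0000
    outer loop
      vertex 0.000 0.000 0.000
      vertex 17.584 0.000 16.879
      vertex 0.000 0.000 16.879
    endloop
  endfacet
  facet normal 0.0000 0.5127 0.8585
    outer loop
      vertex 0.000 0.000 16.879
      vertex 17.584 0.000 16.879
      vertex 17.584 28.263 0.000
    endloop
  endfacet
  facet normal 0.0000 0.5127 0.8585
    outer loop
      vertex 0.000 0.000 16.879
      vertex 17.584 28.263 0.000
      vertex 0.000 28.263 0.000
    endloop
  endfacet
  facet normal -1.0000 0.0000 0.0000
    outer loop
      vertex 0.000 0.000 16.879
      vertex 0.000 28.263 0.000
      vertex 0.000 0.000 0.000
    endloop
  endfacet
  facet normal 1.0000 0.0000 0.0000
    outer loop
      vertex 17.584 0.000 0.000
      vertex 17.584 28.263 0.000
      vertex 17.584 0.000 16.879
    endloop
  endfacet
endsolid part

The G0 Z moves step by Δz≈2.813 mm. The G1 loops shrink linearly with z, so the solid tapers from its base footprint up to z≈16.9. Closing with a flat bottom cap and the tapered top and triangulating gives 8 facets — a wedge (ramp): 17.6 × 28.3 mm base, rising to 16.9 mm along the y=0 edge and sloping linearly to z=0 at y=28.3.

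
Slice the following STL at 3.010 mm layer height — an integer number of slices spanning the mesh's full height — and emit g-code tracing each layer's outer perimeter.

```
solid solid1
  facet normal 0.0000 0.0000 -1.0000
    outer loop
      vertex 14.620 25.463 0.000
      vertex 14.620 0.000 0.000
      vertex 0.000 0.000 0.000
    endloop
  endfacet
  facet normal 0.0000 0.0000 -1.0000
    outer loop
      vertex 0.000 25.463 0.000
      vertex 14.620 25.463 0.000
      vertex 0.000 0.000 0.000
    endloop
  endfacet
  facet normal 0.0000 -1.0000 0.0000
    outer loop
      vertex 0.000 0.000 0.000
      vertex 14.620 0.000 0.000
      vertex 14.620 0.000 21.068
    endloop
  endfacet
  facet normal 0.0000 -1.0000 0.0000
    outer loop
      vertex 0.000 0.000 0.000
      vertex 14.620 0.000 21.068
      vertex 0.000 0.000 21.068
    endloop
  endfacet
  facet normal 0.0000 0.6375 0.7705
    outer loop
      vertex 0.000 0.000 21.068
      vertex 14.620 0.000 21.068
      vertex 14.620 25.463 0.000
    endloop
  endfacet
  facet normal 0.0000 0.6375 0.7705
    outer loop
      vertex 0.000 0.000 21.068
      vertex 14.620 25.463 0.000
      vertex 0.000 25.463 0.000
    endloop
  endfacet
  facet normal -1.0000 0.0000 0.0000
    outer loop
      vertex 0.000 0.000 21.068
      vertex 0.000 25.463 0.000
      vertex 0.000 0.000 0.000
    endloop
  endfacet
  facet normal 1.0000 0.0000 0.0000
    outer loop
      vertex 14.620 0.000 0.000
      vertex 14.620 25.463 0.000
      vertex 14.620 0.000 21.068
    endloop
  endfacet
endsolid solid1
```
; perimeter-only toolpath
G21 ; units = mm
G90 ; absolute positioning
G28 ; home
; layer 1
G0 Z3.010
G0 X0.000 Y0.000
G1 X14.620 Y0.000
G1 X14.620 Y21.825
G1 X0.000 Y21.825
G1 X0.000 Y0.000
; layer 2
G0 Z6.019
G0 X0.000 Y0.000
G1 X14.620 Y0.000
G1 X14.620 Y18.188
G1 X0.000 Y18.188
G1 X0.000 Y0.000
; layer 3
G0 Z9.029
G0 X0.000 Y0.000
G1 X14.620 Y0.000
G1 X14.620 Y14.550
G1 X0.000 Y14.550
G1 X0.000 Y0.000
; layer 4
G0 Z12.039
G0 X0.000 Y0.000
G1 X14.620 Y0.000
G1 X14.620 Y10.913
G1 X0.000 Y10.913
G1 X0.000 Y0.000
; layer 5
G0 Z15.049
G0 X0.000 Y0.000
G1 X14.620 Y0.000
G1 X14.620 Y7.275
G1 X0.000 Y7.275
G1 X0.000 Y0.000
; layer 6
G0 Z18.058
G0 X0.000 Y0.000
G1 X14.620 Y0.000
G1 X14.620 Y3.638
G1 X0.000 Y3.638
G1 X0.000 Y0.000
M2 ; end

The solid is a wedge (ramp): 14.6 × 25.5 mm base, rising to 21.1 mm along the y=0 edge and sloping linearly to z=0 at y=25.5. Slicing at Δz = 3.010 mm — 7 equal slices spanning the solid's height, so layer i sits at z = i·h/7 — gives 6 non-empty perimeters. Each is a 4-segment closed polygon; G0 lifts to the layer z and rapids to the start vertex, then G1 traces the edges. The cross-section shrinks linearly with z (the slice at the apex is degenerate and omitted).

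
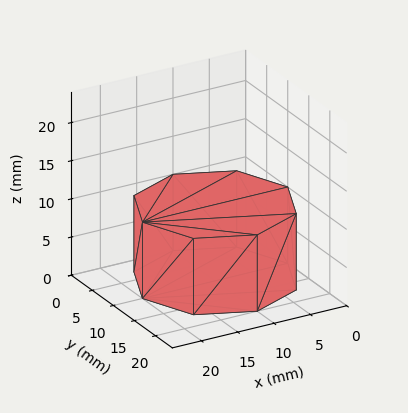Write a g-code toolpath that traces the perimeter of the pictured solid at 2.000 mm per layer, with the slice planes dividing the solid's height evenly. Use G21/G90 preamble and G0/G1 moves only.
Reading the render: the shape is a regular 8-sided prism (a cylinder approximated with 8 flat sides), circumscribed radius ≈ 10 mm, height ≈ 10 mm (dimensions read to the nearest mm from the axis ticks). For the g-code, the solid's height is divided into equal slices at the stated Δz and each level perimeter traced with G1 moves after a G0 lift.

; perimeter-only toolpath
G21 ; units = mm
G90 ; absolute positioning
G28 ; home
; layer 1
G0 Z2.000
G0 X20.000 Y10.000
G1 X17.071 Y17.071
G1 X10.000 Y20.000
G1 X2.929 Y17.071
G1 X0.000 Y10.000
G1 X2.929 Y2.929
G1 X10.000 Y0.000
G1 X17.071 Y2.929
G1 X20.000 Y10.000
; layer 2
G0 Z4.000
G0 X20.000 Y10.000
G1 X17.071 Y17.071
G1 X10.000 Y20.000
G1 X2.929 Y17.071
G1 X0.000 Y10.000
G1 X2.929 Y2.929
G1 X10.000 Y0.000
G1 X17.071 Y2.929
G1 X20.000 Y10.000
; layer 3
G0 Z6.000
G0 X20.000 Y10.000
G1 X17.071 Y17.071
G1 X10.000 Y20.000
G1 X2.929 Y17.071
G1 X0.000 Y10.000
G1 X2.929 Y2.929
G1 X10.000 Y0.000
G1 X17.071 Y2.929
G1 X20.000 Y10.000
; layer 4
G0 Z8.000
G0 X20.000 Y10.000
G1 X17.071 Y17.071
G1 X10.000 Y20.000
G1 X2.929 Y17.071
G1 X0.000 Y10.000
G1 X2.929 Y2.929
G1 X10.000 Y0.000
G1 X17.071 Y2.929
G1 X20.000 Y10.000
; layer 5
G0 Z10.000
G0 X20.000 Y10.000
G1 X17.071 Y17.071
G1 X10.000 Y20.000
G1 X2.929 Y17.071
G1 X0.000 Y10.000
G1 X2.929 Y2.929
G1 X10.000 Y0.000
G1 X17.071 Y2.929
G1 X20.000 Y10.000
M2 ; end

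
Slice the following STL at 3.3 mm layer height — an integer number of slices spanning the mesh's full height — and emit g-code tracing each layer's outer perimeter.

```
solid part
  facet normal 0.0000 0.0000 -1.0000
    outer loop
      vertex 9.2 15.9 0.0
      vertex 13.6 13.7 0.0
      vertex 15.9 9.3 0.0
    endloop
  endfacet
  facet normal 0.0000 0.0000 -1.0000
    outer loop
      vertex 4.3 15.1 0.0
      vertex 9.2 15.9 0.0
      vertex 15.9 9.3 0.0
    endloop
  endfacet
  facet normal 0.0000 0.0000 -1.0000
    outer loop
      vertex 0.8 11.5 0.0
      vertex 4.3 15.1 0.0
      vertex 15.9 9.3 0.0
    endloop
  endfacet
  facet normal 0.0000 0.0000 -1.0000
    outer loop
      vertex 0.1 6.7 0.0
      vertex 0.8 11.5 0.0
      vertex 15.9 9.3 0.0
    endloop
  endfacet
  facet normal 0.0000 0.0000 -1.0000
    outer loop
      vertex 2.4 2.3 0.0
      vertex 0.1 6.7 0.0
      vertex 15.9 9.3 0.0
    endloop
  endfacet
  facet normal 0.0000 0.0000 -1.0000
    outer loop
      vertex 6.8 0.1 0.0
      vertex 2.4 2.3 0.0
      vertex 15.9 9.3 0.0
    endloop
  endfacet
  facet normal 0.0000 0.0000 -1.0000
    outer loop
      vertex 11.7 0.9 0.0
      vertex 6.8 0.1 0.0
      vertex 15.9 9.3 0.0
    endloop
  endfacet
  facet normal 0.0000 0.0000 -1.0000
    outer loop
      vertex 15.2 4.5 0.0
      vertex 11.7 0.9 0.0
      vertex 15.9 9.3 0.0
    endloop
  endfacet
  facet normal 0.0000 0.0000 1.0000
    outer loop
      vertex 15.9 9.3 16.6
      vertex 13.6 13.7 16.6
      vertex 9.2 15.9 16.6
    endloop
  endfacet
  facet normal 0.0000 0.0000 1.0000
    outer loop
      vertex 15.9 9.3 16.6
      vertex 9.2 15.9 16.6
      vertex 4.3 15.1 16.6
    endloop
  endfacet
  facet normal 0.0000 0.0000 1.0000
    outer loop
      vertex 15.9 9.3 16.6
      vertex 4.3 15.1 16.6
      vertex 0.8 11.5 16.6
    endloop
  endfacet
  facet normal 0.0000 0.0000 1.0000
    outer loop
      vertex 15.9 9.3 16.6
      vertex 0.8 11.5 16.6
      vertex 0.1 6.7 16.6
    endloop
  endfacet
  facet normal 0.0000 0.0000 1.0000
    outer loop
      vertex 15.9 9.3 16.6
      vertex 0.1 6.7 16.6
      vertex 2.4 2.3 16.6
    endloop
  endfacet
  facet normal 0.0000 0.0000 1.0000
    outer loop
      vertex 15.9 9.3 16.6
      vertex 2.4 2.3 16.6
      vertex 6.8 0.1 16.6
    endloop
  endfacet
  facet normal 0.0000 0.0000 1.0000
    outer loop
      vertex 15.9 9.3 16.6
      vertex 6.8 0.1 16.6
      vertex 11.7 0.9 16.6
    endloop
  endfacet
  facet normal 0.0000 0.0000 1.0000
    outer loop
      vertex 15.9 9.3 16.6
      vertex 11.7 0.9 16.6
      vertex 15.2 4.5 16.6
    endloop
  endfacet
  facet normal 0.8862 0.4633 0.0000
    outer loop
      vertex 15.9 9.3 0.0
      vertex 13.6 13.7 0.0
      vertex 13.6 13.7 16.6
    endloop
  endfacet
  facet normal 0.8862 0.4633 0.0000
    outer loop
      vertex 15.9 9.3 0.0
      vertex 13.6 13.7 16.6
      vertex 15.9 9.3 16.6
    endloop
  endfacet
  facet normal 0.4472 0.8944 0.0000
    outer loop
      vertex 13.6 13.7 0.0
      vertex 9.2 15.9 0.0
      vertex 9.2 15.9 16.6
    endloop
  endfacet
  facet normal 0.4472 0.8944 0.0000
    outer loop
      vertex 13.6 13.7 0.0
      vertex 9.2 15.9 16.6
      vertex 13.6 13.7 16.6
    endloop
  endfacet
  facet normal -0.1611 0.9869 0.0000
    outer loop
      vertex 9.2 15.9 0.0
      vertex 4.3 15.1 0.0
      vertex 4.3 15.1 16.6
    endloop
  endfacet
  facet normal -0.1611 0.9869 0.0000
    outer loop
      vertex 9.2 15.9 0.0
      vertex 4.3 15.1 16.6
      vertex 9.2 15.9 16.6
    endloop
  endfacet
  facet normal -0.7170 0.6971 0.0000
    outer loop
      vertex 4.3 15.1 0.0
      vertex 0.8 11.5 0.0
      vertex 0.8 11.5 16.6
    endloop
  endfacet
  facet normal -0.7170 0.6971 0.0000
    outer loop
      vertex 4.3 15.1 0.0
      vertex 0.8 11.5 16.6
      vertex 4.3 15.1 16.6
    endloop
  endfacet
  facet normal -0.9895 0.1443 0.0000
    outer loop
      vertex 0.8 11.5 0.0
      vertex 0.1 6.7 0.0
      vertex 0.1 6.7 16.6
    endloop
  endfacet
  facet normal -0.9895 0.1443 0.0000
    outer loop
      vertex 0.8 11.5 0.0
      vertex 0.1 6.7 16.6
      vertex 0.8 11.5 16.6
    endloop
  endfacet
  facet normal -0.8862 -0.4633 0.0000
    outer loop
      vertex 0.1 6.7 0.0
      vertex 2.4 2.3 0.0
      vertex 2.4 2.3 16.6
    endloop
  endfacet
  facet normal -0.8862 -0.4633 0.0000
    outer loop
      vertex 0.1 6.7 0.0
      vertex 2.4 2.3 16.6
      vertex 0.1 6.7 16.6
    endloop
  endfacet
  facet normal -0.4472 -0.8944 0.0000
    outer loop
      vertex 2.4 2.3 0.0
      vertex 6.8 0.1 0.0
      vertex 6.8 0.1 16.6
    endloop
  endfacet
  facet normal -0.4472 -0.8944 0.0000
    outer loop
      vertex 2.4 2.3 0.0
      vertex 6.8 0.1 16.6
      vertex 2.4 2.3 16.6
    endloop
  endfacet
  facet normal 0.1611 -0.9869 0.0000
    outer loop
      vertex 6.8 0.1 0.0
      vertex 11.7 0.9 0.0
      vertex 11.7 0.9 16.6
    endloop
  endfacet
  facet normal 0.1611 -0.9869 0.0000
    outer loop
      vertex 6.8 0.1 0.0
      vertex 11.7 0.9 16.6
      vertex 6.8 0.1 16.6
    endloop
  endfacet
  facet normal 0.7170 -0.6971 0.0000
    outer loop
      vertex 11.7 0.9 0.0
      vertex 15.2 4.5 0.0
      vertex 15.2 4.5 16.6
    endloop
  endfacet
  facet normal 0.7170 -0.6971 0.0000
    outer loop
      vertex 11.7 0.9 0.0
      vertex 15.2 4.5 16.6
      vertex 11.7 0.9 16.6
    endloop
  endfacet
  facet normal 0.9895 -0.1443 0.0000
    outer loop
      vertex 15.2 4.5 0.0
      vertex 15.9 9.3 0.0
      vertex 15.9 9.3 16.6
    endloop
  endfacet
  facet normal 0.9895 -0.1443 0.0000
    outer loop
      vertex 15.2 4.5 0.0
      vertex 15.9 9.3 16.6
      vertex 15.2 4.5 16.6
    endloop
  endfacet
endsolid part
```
; perimeter-only toolpath
G21 ; units = mm
G90 ; absolute positioning
G28 ; home
; layer 1
G0 Z3.3
G0 X15.9 Y9.3
G1 X13.6 Y13.7
G1 X9.2 Y15.9
G1 X4.3 Y15.1
G1 X0.8 Y11.5
G1 X0.1 Y6.7
G1 X2.4 Y2.3
G1 X6.8 Y0.1
G1 X11.7 Y0.9
G1 X15.2 Y4.5
G1 X15.9 Y9.3
; layer 2
G0 Z6.6
G0 X15.9 Y9.3
G1 X13.6 Y13.7
G1 X9.2 Y15.9
G1 X4.3 Y15.1
G1 X0.8 Y11.5
G1 X0.1 Y6.7
G1 X2.4 Y2.3
G1 X6.8 Y0.1
G1 X11.7 Y0.9
G1 X15.2 Y4.5
G1 X15.9 Y9.3
; layer 3
G0 Z10.0
G0 X15.9 Y9.3
G1 X13.6 Y13.7
G1 X9.2 Y15.9
G1 X4.3 Y15.1
G1 X0.8 Y11.5
G1 X0.1 Y6.7
G1 X2.4 Y2.3
G1 X6.8 Y0.1
G1 X11.7 Y0.9
G1 X15.2 Y4.5
G1 X15.9 Y9.3
; layer 4
G0 Z13.3
G0 X15.9 Y9.3
G1 X13.6 Y13.7
G1 X9.2 Y15.9
G1 X4.3 Y15.1
G1 X0.8 Y11.5
G1 X0.1 Y6.7
G1 X2.4 Y2.3
G1 X6.8 Y0.1
G1 X11.7 Y0.9
G1 X15.2 Y4.5
G1 X15.9 Y9.3
; layer 5
G0 Z16.6
G0 X15.9 Y9.3
G1 X13.6 Y13.7
G1 X9.2 Y15.9
G1 X4.3 Y15.1
G1 X0.8 Y11.5
G1 X0.1 Y6.7
G1 X2.4 Y2.3
G1 X6.8 Y0.1
G1 X11.7 Y0.9
G1 X15.2 Y4.5
G1 X15.9 Y9.3
M2 ; end

The solid is a regular 10-sided prism (a cylinder approximated with 10 flat sides), circumscribed radius ≈ 8 mm, height ≈ 16.6 mm. Slicing at Δz = 3.3 mm — 5 equal slices spanning the solid's height, so layer i sits at z = i·h/5 — gives 5 non-empty perimeters. Each is a 10-segment closed polygon; G0 lifts to the layer z and rapids to the start vertex, then G1 traces the edges.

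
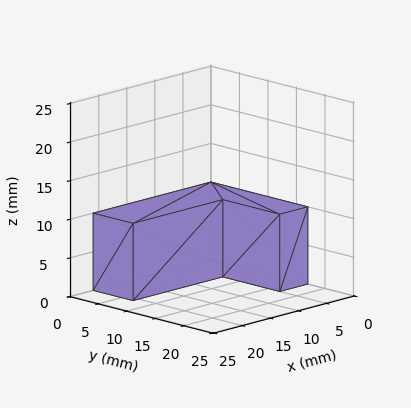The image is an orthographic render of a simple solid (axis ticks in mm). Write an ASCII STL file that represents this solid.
Reading the render: the shape is an L-shaped prism: outer 21 × 17 mm, arm thicknesses ≈ 7 mm (horizontal) and 5 mm (vertical), extruded 10 mm in z (dimensions read to the nearest mm from the axis ticks). For the STL, each face is triangulated and given an outward normal.

solid part
  facet normal 0.0000 0.0000 -1.0000
    outer loop
      vertex 21.00 7.00 0.00
      vertex 21.00 0.00 0.00
      vertex 0.00 0.00 0.00
    endloop
  endfacet
  facet normal 0.0000 0.0000 -1.0000
    outer loop
      vertex 5.00 7.00 0.00
      vertex 21.00 7.00 0.00
      vertex 0.00 0.00 0.00
    endloop
  endfacet
  facet normal 0.0000 0.0000 -1.0000
    outer loop
      vertex 5.00 17.00 0.00
      vertex 5.00 7.00 0.00
      vertex 0.00 0.00 0.00
    endloop
  endfacet
  facet normal 0.0000 0.0000 -1.0000
    outer loop
      vertex 0.00 17.00 0.00
      vertex 5.00 17.00 0.00
      vertex 0.00 0.00 0.00
    endloop
  endfacet
  facet normal 0.0000 0.0000 1.0000
    outer loop
      vertex 0.00 0.00 10.00
      vertex 21.00 0.00 10.00
      vertex 21.00 7.00 10.00
    endloop
  endfacet
  facet normal 0.0000 0.0000 1.0000
    outer loop
      vertex 0.00 0.00 10.00
      vertex 21.00 7.00 10.00
      vertex 5.00 7.00 10.00
    endloop
  endfacet
  facet normal 0.0000 0.0000 1.0000
    outer loop
      vertex 0.00 0.00 10.00
      vertex 5.00 7.00 10.00
      vertex 5.00 17.00 10.00
    endloop
  endfacet
  facet normal 0.0000 0.0000 1.0000
    outer loop
      vertex 0.00 0.00 10.00
      vertex 5.00 17.00 10.00
      vertex 0.00 17.00 10.00
    endloop
  endfacet
  facet normal 0.0000 -1.0000 0.0000
    outer loop
      vertex 0.00 0.00 0.00
      vertex 21.00 0.00 0.00
      vertex 21.00 0.00 10.00
    endloop
  endfacet
  facet normal 0.0000 -1.0000 0.0000
    outer loop
      vertex 0.00 0.00 0.00
      vertex 21.00 0.00 10.00
      vertex 0.00 0.00 10.00
    endloop
  endfacet
  facet normal 1.0000 0.0000 0.0000
    outer loop
      vertex 21.00 0.00 0.00
      vertex 21.00 7.00 0.00
      vertex 21.00 7.00 10.00
    endloop
  endfacet
  facet normal 1.0000 0.0000 0.0000
    outer loop
      vertex 21.00 0.00 0.00
      vertex 21.00 7.00 10.00
      vertex 21.00 0.00 10.00
    endloop
  endfacet
  facet normal 0.0000 1.0000 0.0000
    outer loop
      vertex 21.00 7.00 0.00
      vertex 5.00 7.00 0.00
      vertex 5.00 7.00 10.00
    endloop
  endfacet
  facet normal 0.0000 1.0000 0.0000
    outer loop
      vertex 21.00 7.00 0.00
      vertex 5.00 7.00 10.00
      vertex 21.00 7.00 10.00
    endloop
  endfacet
  facet normal 1.0000 0.0000 0.0000
    outer loop
      vertex 5.00 7.00 0.00
      vertex 5.00 17.00 0.00
      vertex 5.00 17.00 10.00
    endloop
  endfacet
  facet normal 1.0000 0.0000 0.0000
    outer loop
      vertex 5.00 7.00 0.00
      vertex 5.00 17.00 10.00
      vertex 5.00 7.00 10.00
    endloop
  endfacet
  facet normal 0.0000 1.0000 0.0000
    outer loop
      vertex 5.00 17.00 0.00
      vertex 0.00 17.00 0.00
      vertex 0.00 17.00 10.00
    endloop
  endfacet
  facet normal 0.0000 1.0000 0.0000
    outer loop
      vertex 5.00 17.00 0.00
      vertex 0.00 17.00 10.00
      vertex 5.00 17.00 10.00
    endloop
  endfacet
  facet normal -1.0000 0.0000 0.0000
    outer loop
      vertex 0.00 17.00 0.00
      vertex 0.00 0.00 0.00
      vertex 0.00 0.00 10.00
    endloop
  endfacet
  facet normal -1.0000 0.0000 0.0000
    outer loop
      vertex 0.00 17.00 0.00
      vertex 0.00 0.00 10.00
      vertex 0.00 17.00 10.00
    endloop
  endfacet
endsolid part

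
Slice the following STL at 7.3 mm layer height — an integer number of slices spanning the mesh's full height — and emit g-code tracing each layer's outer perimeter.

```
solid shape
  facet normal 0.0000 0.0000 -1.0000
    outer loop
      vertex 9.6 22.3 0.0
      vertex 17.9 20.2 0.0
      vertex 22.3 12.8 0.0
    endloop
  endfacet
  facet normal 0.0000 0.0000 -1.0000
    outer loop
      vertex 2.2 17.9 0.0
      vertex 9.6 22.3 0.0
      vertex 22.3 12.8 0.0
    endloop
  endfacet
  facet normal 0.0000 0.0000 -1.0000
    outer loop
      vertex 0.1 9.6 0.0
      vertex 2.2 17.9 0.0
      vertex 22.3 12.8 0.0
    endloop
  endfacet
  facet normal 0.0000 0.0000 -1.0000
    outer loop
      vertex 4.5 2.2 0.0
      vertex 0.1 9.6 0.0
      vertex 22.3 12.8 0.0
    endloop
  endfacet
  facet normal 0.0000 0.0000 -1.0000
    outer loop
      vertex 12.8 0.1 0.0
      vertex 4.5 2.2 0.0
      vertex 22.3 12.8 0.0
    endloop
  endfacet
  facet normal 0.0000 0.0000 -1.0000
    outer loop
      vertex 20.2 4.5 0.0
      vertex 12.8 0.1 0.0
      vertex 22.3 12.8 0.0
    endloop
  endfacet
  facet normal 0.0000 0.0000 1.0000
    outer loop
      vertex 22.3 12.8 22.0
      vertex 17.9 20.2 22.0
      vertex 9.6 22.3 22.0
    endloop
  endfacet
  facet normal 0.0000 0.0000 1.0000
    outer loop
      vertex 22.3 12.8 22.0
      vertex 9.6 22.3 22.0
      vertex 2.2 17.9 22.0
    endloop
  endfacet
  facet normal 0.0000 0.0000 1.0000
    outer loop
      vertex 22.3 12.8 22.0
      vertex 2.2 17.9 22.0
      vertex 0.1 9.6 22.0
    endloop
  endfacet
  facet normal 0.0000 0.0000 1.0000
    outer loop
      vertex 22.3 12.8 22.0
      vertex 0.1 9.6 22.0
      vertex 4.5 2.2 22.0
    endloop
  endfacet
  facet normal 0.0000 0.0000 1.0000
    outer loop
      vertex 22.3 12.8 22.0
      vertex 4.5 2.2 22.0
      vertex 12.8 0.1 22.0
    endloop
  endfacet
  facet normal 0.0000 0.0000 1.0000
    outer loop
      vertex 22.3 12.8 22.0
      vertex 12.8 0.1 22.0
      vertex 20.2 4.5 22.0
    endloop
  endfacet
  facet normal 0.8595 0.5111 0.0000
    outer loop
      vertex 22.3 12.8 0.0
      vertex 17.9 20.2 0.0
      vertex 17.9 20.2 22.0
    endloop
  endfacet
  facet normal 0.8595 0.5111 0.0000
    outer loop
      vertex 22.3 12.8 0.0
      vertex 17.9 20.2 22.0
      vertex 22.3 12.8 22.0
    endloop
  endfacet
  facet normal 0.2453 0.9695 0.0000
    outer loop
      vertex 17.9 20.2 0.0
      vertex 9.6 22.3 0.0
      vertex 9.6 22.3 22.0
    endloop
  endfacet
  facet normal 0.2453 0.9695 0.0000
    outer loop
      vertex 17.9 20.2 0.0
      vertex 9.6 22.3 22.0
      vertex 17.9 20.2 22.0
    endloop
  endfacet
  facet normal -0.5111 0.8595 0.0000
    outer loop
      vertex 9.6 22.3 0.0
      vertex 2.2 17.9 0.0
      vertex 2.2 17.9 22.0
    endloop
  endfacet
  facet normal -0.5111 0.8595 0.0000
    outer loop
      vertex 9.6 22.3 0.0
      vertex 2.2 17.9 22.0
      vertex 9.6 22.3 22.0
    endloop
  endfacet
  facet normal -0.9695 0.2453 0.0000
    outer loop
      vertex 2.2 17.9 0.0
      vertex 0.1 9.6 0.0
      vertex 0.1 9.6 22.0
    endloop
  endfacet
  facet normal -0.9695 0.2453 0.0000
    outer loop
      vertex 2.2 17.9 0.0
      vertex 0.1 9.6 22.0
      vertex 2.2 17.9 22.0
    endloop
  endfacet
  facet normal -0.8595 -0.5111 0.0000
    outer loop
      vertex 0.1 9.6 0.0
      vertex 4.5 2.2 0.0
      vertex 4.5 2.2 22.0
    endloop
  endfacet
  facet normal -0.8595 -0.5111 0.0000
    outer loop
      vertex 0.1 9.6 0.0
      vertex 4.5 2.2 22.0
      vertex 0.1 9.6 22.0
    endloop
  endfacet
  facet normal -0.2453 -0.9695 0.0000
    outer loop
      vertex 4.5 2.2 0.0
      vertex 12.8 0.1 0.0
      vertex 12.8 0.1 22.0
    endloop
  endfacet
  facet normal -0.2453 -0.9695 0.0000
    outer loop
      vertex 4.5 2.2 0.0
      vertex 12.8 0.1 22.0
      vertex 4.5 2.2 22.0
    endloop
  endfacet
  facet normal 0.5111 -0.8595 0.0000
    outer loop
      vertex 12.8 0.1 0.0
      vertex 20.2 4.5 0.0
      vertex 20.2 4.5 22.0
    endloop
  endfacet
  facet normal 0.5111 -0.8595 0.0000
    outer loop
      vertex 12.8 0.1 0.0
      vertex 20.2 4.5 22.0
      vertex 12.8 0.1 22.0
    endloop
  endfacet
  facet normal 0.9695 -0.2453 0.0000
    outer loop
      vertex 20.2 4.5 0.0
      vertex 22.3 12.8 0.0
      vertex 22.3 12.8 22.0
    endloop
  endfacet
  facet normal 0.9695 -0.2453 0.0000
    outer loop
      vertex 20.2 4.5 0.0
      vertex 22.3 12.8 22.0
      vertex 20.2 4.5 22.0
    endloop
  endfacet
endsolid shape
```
; perimeter-only toolpath
G21 ; units = mm
G90 ; absolute positioning
G28 ; home
; layer 1
G0 Z7.3
G0 X22.3 Y12.8
G1 X17.9 Y20.2
G1 X9.6 Y22.3
G1 X2.2 Y17.9
G1 X0.1 Y9.6
G1 X4.5 Y2.2
G1 X12.8 Y0.1
G1 X20.2 Y4.5
G1 X22.3 Y12.8
; layer 2
G0 Z14.7
G0 X22.3 Y12.8
G1 X17.9 Y20.2
G1 X9.6 Y22.3
G1 X2.2 Y17.9
G1 X0.1 Y9.6
G1 X4.5 Y2.2
G1 X12.8 Y0.1
G1 X20.2 Y4.5
G1 X22.3 Y12.8
; layer 3
G0 Z22.0
G0 X22.3 Y12.8
G1 X17.9 Y20.2
G1 X9.6 Y22.3
G1 X2.2 Y17.9
G1 X0.1 Y9.6
G1 X4.5 Y2.2
G1 X12.8 Y0.1
G1 X20.2 Y4.5
G1 X22.3 Y12.8
M2 ; end

The solid is a regular 8-sided prism (a cylinder approximated with 8 flat sides), circumscribed radius ≈ 11.2 mm, height ≈ 22 mm. Slicing at Δz = 7.3 mm — 3 equal slices spanning the solid's height, so layer i sits at z = i·h/3 — gives 3 non-empty perimeters. Each is a 8-segment closed polygon; G0 lifts to the layer z and rapids to the start vertex, then G1 traces the edges.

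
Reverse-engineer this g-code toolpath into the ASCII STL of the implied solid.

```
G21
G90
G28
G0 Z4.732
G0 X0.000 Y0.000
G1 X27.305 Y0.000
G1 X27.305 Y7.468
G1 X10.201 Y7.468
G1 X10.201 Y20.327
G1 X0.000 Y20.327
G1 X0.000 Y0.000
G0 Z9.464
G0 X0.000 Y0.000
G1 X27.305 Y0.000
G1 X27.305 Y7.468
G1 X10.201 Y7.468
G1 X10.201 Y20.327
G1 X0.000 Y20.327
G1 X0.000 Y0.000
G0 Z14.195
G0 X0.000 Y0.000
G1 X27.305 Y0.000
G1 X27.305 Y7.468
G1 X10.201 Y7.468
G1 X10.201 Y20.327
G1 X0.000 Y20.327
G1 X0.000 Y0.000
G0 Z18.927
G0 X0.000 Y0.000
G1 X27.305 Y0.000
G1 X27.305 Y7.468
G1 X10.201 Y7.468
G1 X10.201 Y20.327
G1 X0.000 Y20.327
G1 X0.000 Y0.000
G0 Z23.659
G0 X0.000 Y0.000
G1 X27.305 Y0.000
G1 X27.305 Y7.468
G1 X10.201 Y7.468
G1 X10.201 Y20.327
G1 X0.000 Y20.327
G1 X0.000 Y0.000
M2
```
solid part
  facet normal 0.0000 0.0000 -1.0000
    outer loop
      vertex 27.305 7.468 0.000
      vertex 27.305 0.000 0.000
      vertex 0.000 0.000 0.000
    endloop
  endfacet
  facet normal 0.0000 0.0000 -1.0000
    outer loop
      vertex 10.201 7.468 0.000
      vertex 27.305 7.468 0.000
      vertex 0.000 0.000 0.000
    endloop
  endfacet
  facet normal 0.0000 0.0000 -1.0000
    outer loop
      vertex 10.201 20.327 0.000
      vertex 10.201 7.468 0.000
      vertex 0.000 0.000 0.000
    endloop
  endfacet
  facet normal 0.0000 0.0000 -1.0000
    outer loop
      vertex 0.000 20.327 0.000
      vertex 10.201 20.327 0.000
      vertex 0.000 0.000 0.000
    endloop
  endfacet
  facet normal 0.0000 0.0000 1.0000
    outer loop
      vertex 0.000 0.000 23.659
      vertex 27.305 0.000 23.659
      vertex 27.305 7.468 23.659
    endloop
  endfacet
  facet normal 0.0000 0.0000 1.0000
    outer loop
      vertex 0.000 0.000 23.659
      vertex 27.305 7.468 23.659
      vertex 10.201 7.468 23.659
    endloop
  endfacet
  facet normal 0.0000 0.0000 1.0000
    outer loop
      vertex 0.000 0.000 23.659
      vertex 10.201 7.468 23.659
      vertex 10.201 20.327 23.659
    endloop
  endfacet
  facet normal 0.0000 0.0000 1.0000
    outer loop
      vertex 0.000 0.000 23.659
      vertex 10.201 20.327 23.659
      vertex 0.000 20.327 23.659
    endloop
  endfacet
  facet normal 0.0000 -1.0000 0.0000
    outer loop
      vertex 0.000 0.000 0.000
      vertex 27.305 0.000 0.000
      vertex 27.305 0.000 23.659
    endloop
  endfacet
  facet normal 0.0000 -1.0000 0.0000
    outer loop
      vertex 0.000 0.000 0.000
      vertex 27.305 0.000 23.659
      vertex 0.000 0.000 23.659
    endloop
  endfacet
  facet normal 1.0000 0.0000 0.0000
    outer loop
      vertex 27.305 0.000 0.000
      vertex 27.305 7.468 0.000
      vertex 27.305 7.468 23.659
    endloop
  endfacet
  facet normal 1.0000 0.0000 0.0000
    outer loop
      vertex 27.305 0.000 0.000
      vertex 27.305 7.468 23.659
      vertex 27.305 0.000 23.659
    endloop
  endfacet
  facet normal 0.0000 1.0000 0.0000
    outer loop
      vertex 27.305 7.468 0.000
      vertex 10.201 7.468 0.000
      vertex 10.201 7.468 23.659
    endloop
  endfacet
  facet normal 0.0000 1.0000 0.0000
    outer loop
      vertex 27.305 7.468 0.000
      vertex 10.201 7.468 23.659
      vertex 27.305 7.468 23.659
    endloop
  endfacet
  facet normal 1.0000 0.0000 0.0000
    outer loop
      vertex 10.201 7.468 0.000
      vertex 10.201 20.327 0.000
      vertex 10.201 20.327 23.659
    endloop
  endfacet
  facet normal 1.0000 0.0000 0.0000
    outer loop
      vertex 10.201 7.468 0.000
      vertex 10.201 20.327 23.659
      vertex 10.201 7.468 23.659
    endloop
  endfacet
  facet normal 0.0000 1.0000 0.0000
    outer loop
      vertex 10.201 20.327 0.000
      vertex 0.000 20.327 0.000
      vertex 0.000 20.327 23.659
    endloop
  endfacet
  facet normal 0.0000 1.0000 0.0000
    outer loop
      vertex 10.201 20.327 0.000
      vertex 0.000 20.327 23.659
      vertex 10.201 20.327 23.659
    endloop
  endfacet
  facet normal -1.0000 0.0000 0.0000
    outer loop
      vertex 0.000 20.327 0.000
      vertex 0.000 0.000 0.000
      vertex 0.000 0.000 23.659
    endloop
  endfacet
  facet normal -1.0000 0.0000 0.0000
    outer loop
      vertex 0.000 20.327 0.000
      vertex 0.000 0.000 23.659
      vertex 0.000 20.327 23.659
    endloop
  endfacet
endsolid part

The G0 Z moves step by Δz≈4.732 mm. Every layer's G1 loop is the same polygon, so the solid is a straight extrusion of it from z=0 to z≈23.7. Closing with flat bottom and top caps and triangulating gives 20 facets — an L-shaped prism: outer 27.3 × 20.3 mm, arm thicknesses ≈ 7.47 mm (horizontal) and 10.2 mm (vertical), extruded 23.7 mm in z.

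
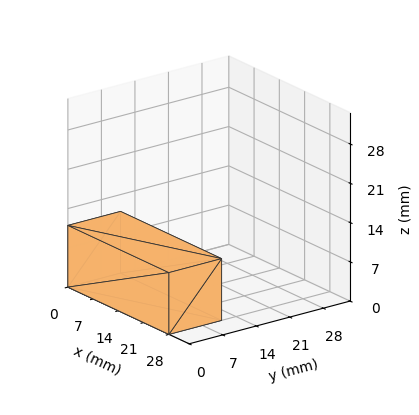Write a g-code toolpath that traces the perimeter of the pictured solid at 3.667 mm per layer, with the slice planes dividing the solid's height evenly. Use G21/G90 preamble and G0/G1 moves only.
Reading the render: the shape is a rectangular box, roughly 28 × 11 mm footprint and 11 mm tall (dimensions read to the nearest mm from the axis ticks). For the g-code, the solid's height is divided into equal slices at the stated Δz and each level perimeter traced with G1 moves after a G0 lift.

; perimeter-only toolpath
G21 ; units = mm
G90 ; absolute positioning
G28 ; home
; layer 1
G0 Z3.667
G0 X0.000 Y0.000
G1 X28.000 Y0.000
G1 X28.000 Y11.000
G1 X0.000 Y11.000
G1 X0.000 Y0.000
; layer 2
G0 Z7.333
G0 X0.000 Y0.000
G1 X28.000 Y0.000
G1 X28.000 Y11.000
G1 X0.000 Y11.000
G1 X0.000 Y0.000
; layer 3
G0 Z11.000
G0 X0.000 Y0.000
G1 X28.000 Y0.000
G1 X28.000 Y11.000
G1 X0.000 Y11.000
G1 X0.000 Y0.000
M2 ; end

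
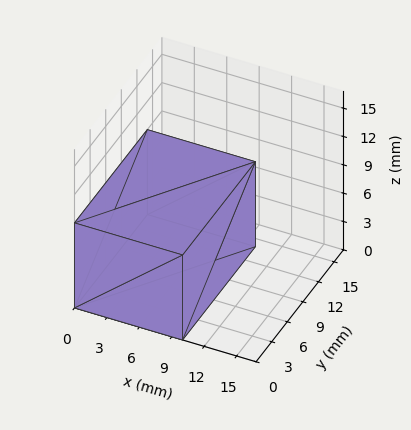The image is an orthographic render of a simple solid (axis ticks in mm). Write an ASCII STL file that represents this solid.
Reading the render: the shape is a rectangular box, roughly 10 × 14 mm footprint and 9 mm tall (dimensions read to the nearest mm from the axis ticks). For the STL, each face is triangulated and given an outward normal.

solid part
  facet normal 0.0000 0.0000 -1.0000
    outer loop
      vertex 10.0 14.0 0.0
      vertex 10.0 0.0 0.0
      vertex 0.0 0.0 0.0
    endloop
  endfacet
  facet normal 0.0000 0.0000 -1.0000
    outer loop
      vertex 0.0 14.0 0.0
      vertex 10.0 14.0 0.0
      vertex 0.0 0.0 0.0
    endloop
  endfacet
  facet normal 0.0000 0.0000 1.0000
    outer loop
      vertex 0.0 0.0 9.0
      vertex 10.0 0.0 9.0
      vertex 10.0 14.0 9.0
    endloop
  endfacet
  facet normal 0.0000 0.0000 1.0000
    outer loop
      vertex 0.0 0.0 9.0
      vertex 10.0 14.0 9.0
      vertex 0.0 14.0 9.0
    endloop
  endfacet
  facet normal 0.0000 -1.0000 0.0000
    outer loop
      vertex 0.0 0.0 0.0
      vertex 10.0 0.0 0.0
      vertex 10.0 0.0 9.0
    endloop
  endfacet
  facet normal 0.0000 -1.0000 0.0000
    outer loop
      vertex 0.0 0.0 0.0
      vertex 10.0 0.0 9.0
      vertex 0.0 0.0 9.0
    endloop
  endfacet
  facet normal 0.0000 1.0000 0.0000
    outer loop
      vertex 10.0 14.0 9.0
      vertex 10.0 14.0 0.0
      vertex 0.0 14.0 0.0
    endloop
  endfacet
  facet normal 0.0000 1.0000 0.0000
    outer loop
      vertex 0.0 14.0 9.0
      vertex 10.0 14.0 9.0
      vertex 0.0 14.0 0.0
    endloop
  endfacet
  facet normal -1.0000 0.0000 0.0000
    outer loop
      vertex 0.0 14.0 9.0
      vertex 0.0 14.0 0.0
      vertex 0.0 0.0 0.0
    endloop
  endfacet
  facet normal -1.0000 0.0000 0.0000
    outer loop
      vertex 0.0 0.0 9.0
      vertex 0.0 14.0 9.0
      vertex 0.0 0.0 0.0
    endloop
  endfacet
  facet normal 1.0000 0.0000 0.0000
    outer loop
      vertex 10.0 0.0 0.0
      vertex 10.0 14.0 0.0
      vertex 10.0 14.0 9.0
    endloop
  endfacet
  facet normal 1.0000 0.0000 0.0000
    outer loop
      vertex 10.0 0.0 0.0
      vertex 10.0 14.0 9.0
      vertex 10.0 0.0 9.0
    endloop
  endfacet
endsolid part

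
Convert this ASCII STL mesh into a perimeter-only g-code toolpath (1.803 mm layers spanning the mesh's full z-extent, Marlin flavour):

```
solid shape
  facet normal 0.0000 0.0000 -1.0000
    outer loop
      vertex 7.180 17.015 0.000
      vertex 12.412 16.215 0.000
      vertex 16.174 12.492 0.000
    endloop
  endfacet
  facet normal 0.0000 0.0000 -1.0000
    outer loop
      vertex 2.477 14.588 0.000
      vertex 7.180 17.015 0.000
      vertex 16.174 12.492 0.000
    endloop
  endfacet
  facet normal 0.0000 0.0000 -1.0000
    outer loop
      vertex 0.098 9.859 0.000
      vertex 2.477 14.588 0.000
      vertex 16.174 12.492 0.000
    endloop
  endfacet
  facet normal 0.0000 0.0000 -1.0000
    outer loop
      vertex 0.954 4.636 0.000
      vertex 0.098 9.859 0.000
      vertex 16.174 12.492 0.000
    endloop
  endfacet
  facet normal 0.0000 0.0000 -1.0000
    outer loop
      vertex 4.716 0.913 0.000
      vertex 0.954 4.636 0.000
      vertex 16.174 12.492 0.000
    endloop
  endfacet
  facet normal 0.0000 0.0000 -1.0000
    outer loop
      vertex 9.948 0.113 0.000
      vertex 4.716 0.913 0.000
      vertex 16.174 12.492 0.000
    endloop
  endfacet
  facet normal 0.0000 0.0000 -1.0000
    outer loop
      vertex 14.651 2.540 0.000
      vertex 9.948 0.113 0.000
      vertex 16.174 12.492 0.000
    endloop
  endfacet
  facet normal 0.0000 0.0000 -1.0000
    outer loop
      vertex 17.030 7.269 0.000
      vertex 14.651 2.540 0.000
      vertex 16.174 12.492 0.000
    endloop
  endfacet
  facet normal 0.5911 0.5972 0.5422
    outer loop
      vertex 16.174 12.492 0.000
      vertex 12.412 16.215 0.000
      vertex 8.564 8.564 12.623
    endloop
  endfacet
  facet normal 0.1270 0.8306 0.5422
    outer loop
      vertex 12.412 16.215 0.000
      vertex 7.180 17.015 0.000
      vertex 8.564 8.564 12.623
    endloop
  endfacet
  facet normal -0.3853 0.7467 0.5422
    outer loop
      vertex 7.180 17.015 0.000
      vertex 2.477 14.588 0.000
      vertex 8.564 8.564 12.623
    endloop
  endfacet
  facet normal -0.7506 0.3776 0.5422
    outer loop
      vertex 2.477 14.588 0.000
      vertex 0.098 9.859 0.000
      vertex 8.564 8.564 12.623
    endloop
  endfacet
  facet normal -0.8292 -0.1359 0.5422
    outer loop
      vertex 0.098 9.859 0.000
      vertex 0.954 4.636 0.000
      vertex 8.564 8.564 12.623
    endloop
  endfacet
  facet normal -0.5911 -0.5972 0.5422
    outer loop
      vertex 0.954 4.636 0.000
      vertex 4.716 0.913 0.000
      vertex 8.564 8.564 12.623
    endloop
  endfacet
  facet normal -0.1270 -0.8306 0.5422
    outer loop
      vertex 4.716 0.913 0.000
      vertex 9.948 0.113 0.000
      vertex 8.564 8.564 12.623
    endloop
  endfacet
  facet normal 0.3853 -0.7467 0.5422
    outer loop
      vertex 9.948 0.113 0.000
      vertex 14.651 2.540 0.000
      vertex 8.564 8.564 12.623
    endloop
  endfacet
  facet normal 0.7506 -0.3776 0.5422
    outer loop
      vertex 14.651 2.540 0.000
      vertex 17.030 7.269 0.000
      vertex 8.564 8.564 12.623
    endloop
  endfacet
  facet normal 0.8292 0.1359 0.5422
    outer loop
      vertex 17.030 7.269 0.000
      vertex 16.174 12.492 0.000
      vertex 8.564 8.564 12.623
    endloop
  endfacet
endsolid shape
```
; perimeter-only toolpath
G21 ; units = mm
G90 ; absolute positioning
G28 ; home
; layer 1
G0 Z1.803
G0 X15.087 Y11.931
G1 X11.862 Y15.122
G1 X7.378 Y15.808
G1 X3.347 Y13.727
G1 X1.307 Y9.674
G1 X2.041 Y5.197
G1 X5.266 Y2.006
G1 X9.750 Y1.320
G1 X13.781 Y3.401
G1 X15.821 Y7.454
G1 X15.087 Y11.931
; layer 2
G0 Z3.607
G0 X14.000 Y11.370
G1 X11.313 Y14.029
G1 X7.575 Y14.600
G1 X4.216 Y12.867
G1 X2.517 Y9.489
G1 X3.128 Y5.758
G1 X5.815 Y3.099
G1 X9.553 Y2.528
G1 X12.912 Y4.261
G1 X14.611 Y7.639
G1 X14.000 Y11.370
; layer 3
G0 Z5.410
G0 X12.913 Y10.809
G1 X10.763 Y12.936
G1 X7.773 Y13.393
G1 X5.086 Y12.006
G1 X3.726 Y9.304
G1 X4.215 Y6.319
G1 X6.365 Y4.192
G1 X9.355 Y3.735
G1 X12.042 Y5.122
G1 X13.402 Y7.824
G1 X12.913 Y10.809
; layer 4
G0 Z7.213
G0 X11.825 Y10.247
G1 X10.213 Y11.843
G1 X7.971 Y12.186
G1 X5.955 Y11.146
G1 X4.936 Y9.119
G1 X5.303 Y6.881
G1 X6.915 Y5.285
G1 X9.157 Y4.942
G1 X11.173 Y5.982
G1 X12.192 Y8.009
G1 X11.825 Y10.247
; layer 5
G0 Z9.016
G0 X10.738 Y9.686
G1 X9.663 Y10.750
G1 X8.169 Y10.979
G1 X6.825 Y10.285
G1 X6.145 Y8.934
G1 X6.390 Y7.442
G1 X7.465 Y6.378
G1 X8.959 Y6.149
G1 X10.303 Y6.843
G1 X10.983 Y8.194
G1 X10.738 Y9.686
; layer 6
G0 Z10.820
G0 X9.651 Y9.125
G1 X9.114 Y9.657
G1 X8.366 Y9.771
G1 X7.694 Y9.425
G1 X7.355 Y8.749
G1 X7.477 Y8.003
G1 X8.014 Y7.471
G1 X8.762 Y7.357
G1 X9.434 Y7.703
G1 X9.773 Y8.379
G1 X9.651 Y9.125
M2 ; end

The solid is a regular 10-sided pyramid, base circumscribed radius ≈ 8.56 mm, apex at z ≈ 12.6 mm. Slicing at Δz = 1.803 mm — 7 equal slices spanning the solid's height, so layer i sits at z = i·h/7 — gives 6 non-empty perimeters. Each is a 10-segment closed polygon; G0 lifts to the layer z and rapids to the start vertex, then G1 traces the edges. The cross-section shrinks linearly with z (the slice at the apex is degenerate and omitted).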